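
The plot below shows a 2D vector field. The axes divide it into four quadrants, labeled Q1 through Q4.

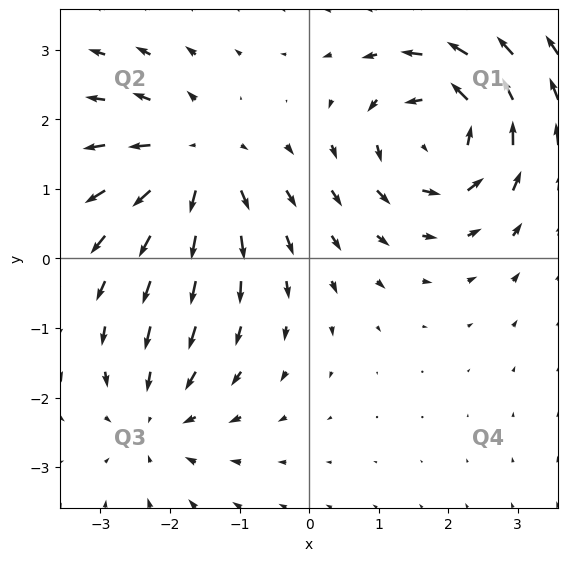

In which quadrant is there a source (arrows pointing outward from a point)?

The source sits at approximately (-1.6, 1.4), which lies in quadrant Q2. The divergence there is about +5, positive as expected for a source.

Q2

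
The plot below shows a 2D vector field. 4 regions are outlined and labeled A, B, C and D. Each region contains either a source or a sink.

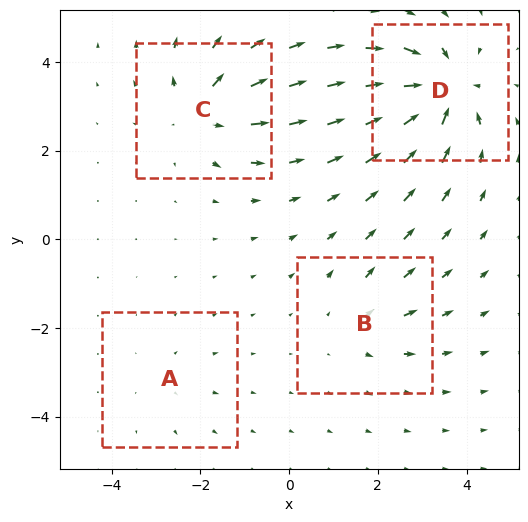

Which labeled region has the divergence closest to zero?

Divergence at each region's feature centre — A: about +2, B: about +3, C: about +6, D: about -8. Region A is closest to zero.

A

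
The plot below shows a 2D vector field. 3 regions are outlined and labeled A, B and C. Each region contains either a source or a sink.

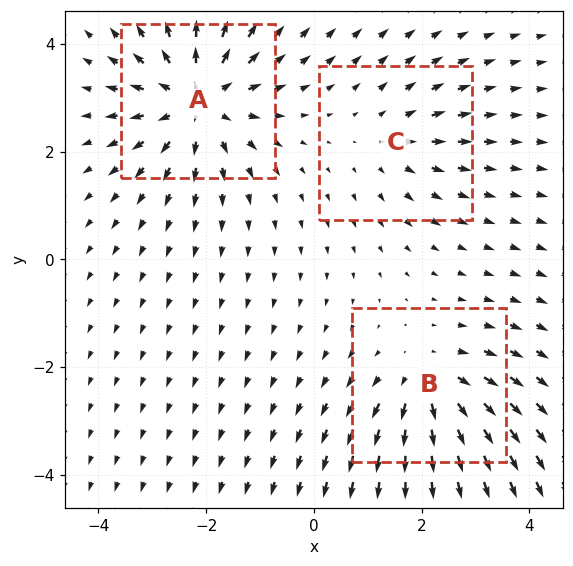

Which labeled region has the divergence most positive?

Divergence at each region's feature centre — A: about +5, B: about +3, C: about +2. Region A is most positive.

A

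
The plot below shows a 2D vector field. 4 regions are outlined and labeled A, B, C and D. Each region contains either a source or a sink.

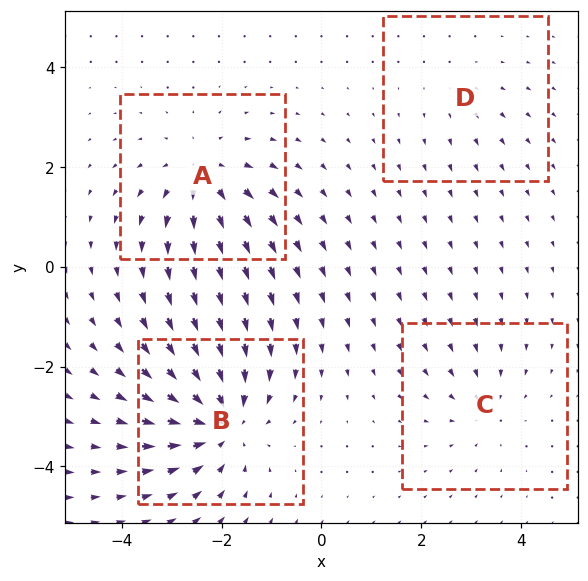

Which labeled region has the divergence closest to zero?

Divergence at each region's feature centre — A: about +5, B: about -7, C: about -3, D: about +2. Region D is closest to zero.

D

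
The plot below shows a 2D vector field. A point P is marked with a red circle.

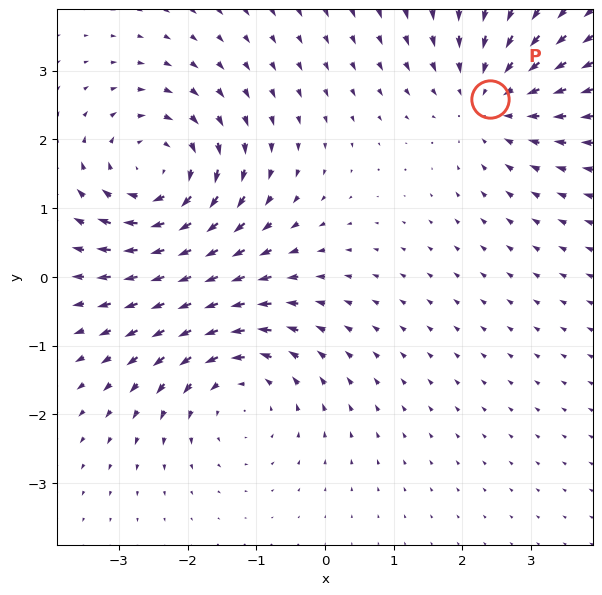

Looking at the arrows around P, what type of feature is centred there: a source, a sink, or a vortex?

At P (2.4, 2.6) the arrows converge inward. Divergence about -3, curl ≈0 — negative divergence with near-zero curl is a sink.

sink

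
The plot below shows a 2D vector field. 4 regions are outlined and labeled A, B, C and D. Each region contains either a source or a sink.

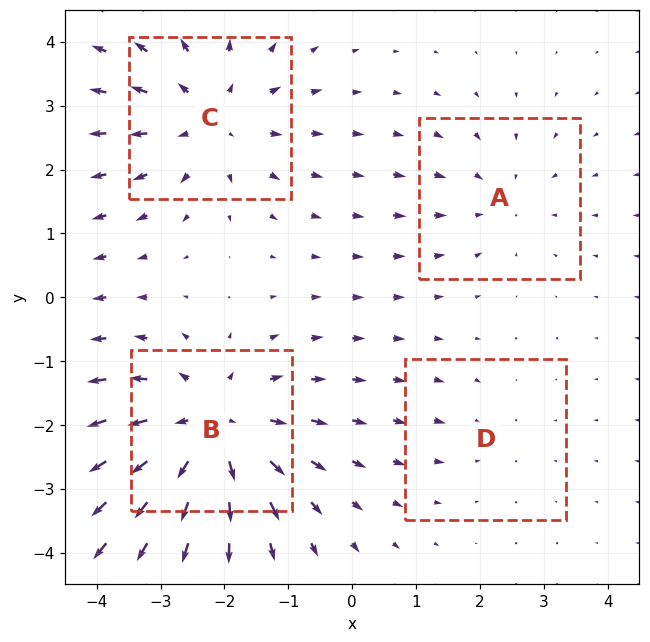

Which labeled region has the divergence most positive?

B

Divergence at each region's feature centre — A: about -3, B: about +6, C: about +4, D: about -2. Region B is most positive.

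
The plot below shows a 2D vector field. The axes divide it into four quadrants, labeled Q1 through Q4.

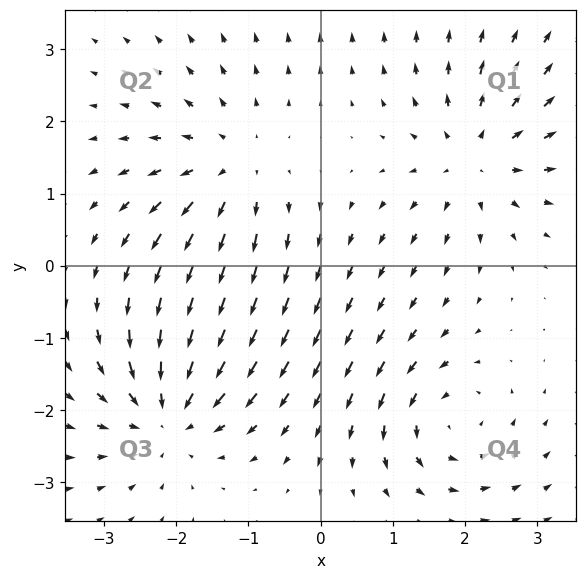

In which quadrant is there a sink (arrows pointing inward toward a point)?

The sink sits at approximately (-2.1, -2.0), which lies in quadrant Q3. The divergence there is about -6, negative as expected for a sink.

Q3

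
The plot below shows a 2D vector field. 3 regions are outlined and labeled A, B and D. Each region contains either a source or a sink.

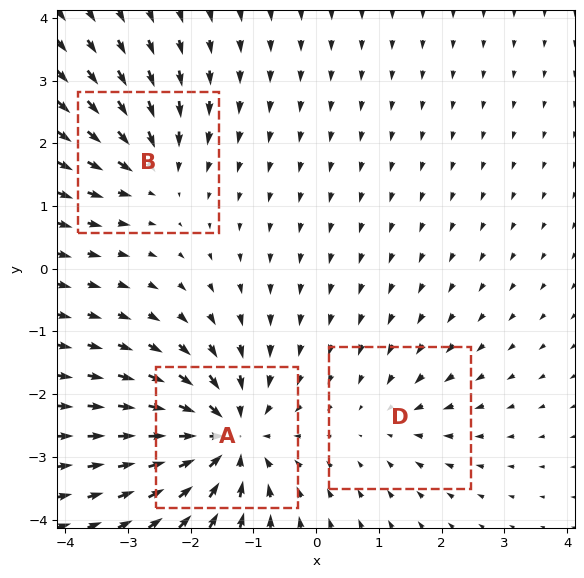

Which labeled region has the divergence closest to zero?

D

Divergence at each region's feature centre — A: about -6, B: about -3, D: about -2. Region D is closest to zero.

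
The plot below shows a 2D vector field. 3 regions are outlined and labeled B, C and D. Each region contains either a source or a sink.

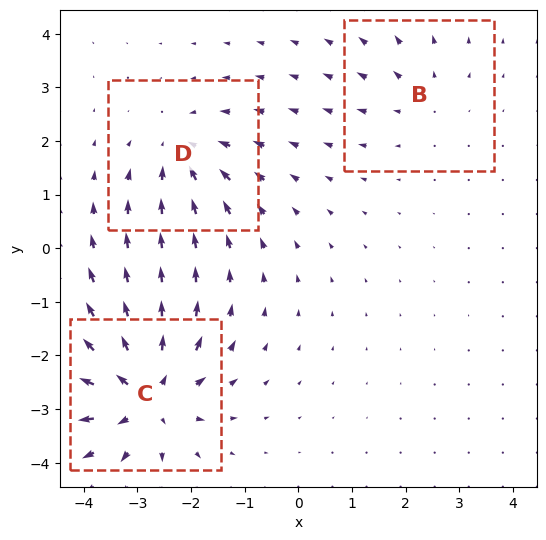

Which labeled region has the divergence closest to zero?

B

Divergence at each region's feature centre — B: about +2, C: about +6, D: about -3. Region B is closest to zero.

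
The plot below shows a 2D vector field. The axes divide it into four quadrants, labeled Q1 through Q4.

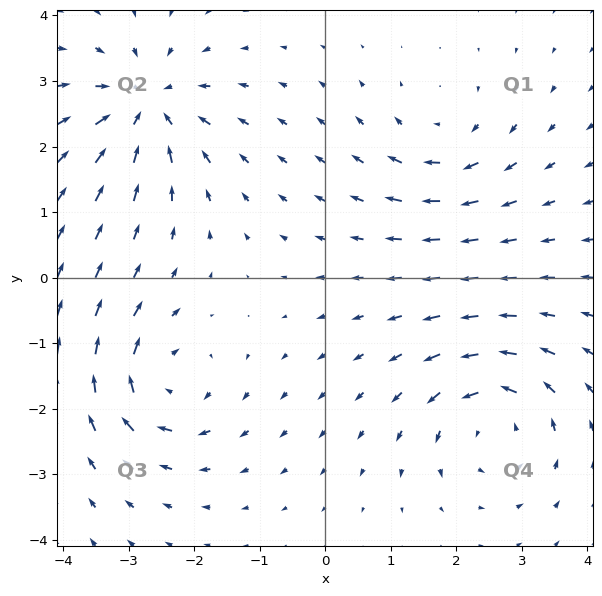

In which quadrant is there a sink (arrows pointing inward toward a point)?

Q2

The sink sits at approximately (-2.7, 2.6), which lies in quadrant Q2. The divergence there is about -5, negative as expected for a sink.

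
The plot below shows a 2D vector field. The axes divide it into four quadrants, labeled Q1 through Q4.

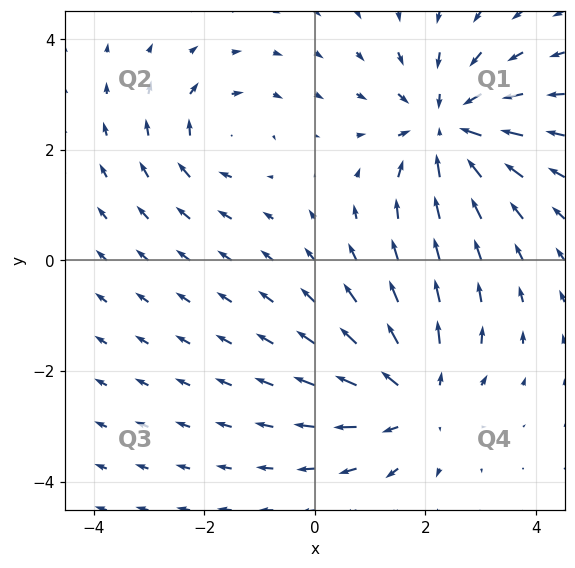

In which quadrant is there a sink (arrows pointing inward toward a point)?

Q1

The sink sits at approximately (2.4, 2.4), which lies in quadrant Q1. The divergence there is about -4, negative as expected for a sink.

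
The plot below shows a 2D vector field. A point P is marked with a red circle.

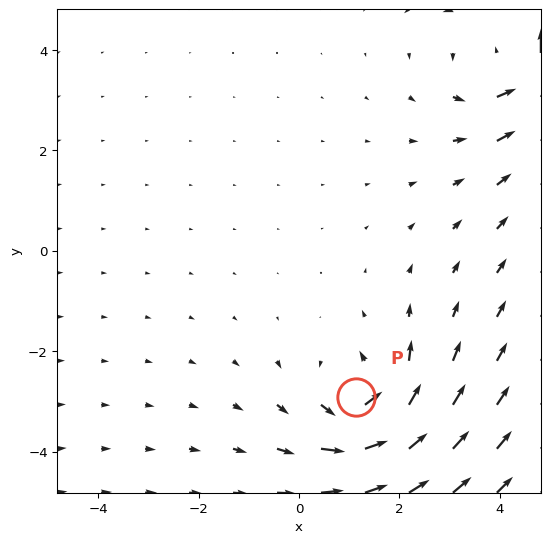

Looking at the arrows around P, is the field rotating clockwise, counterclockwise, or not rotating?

Near P at (1.1, -2.9) the arrows circulate counterclockwise. The curl (z-component) there is about +5; positive curl means counterclockwise rotation.

counterclockwise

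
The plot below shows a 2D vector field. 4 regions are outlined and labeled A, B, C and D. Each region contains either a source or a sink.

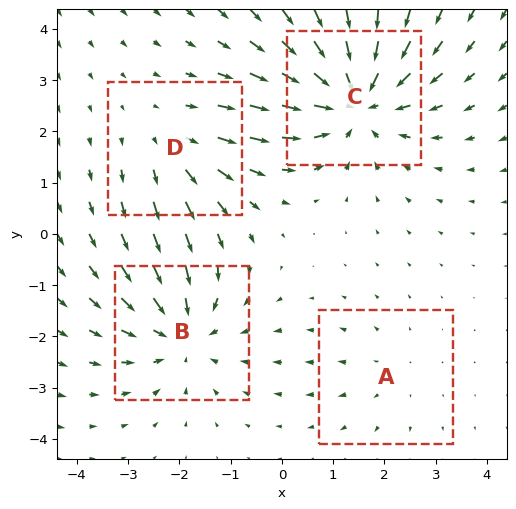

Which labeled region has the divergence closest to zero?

A

Divergence at each region's feature centre — A: about +2, B: about -4, C: about -6, D: about +3. Region A is closest to zero.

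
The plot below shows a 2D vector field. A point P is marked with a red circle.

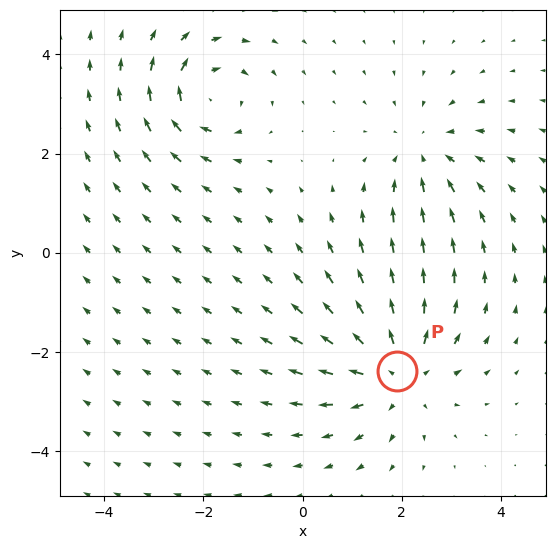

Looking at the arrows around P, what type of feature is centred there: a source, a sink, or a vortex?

source

At P (1.9, -2.4) the arrows spread outward. Divergence about +4, curl ≈0 — positive divergence with near-zero curl is a source.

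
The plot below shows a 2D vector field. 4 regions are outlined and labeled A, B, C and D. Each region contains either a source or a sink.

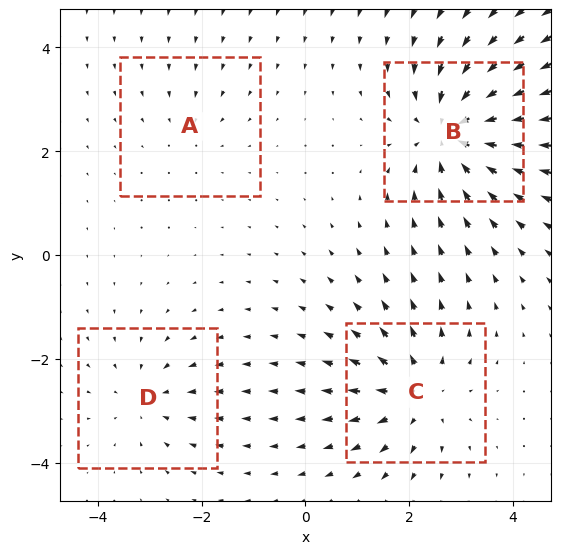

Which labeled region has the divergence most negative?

B

Divergence at each region's feature centre — A: about -2, B: about -7, C: about +5, D: about -3. Region B is most negative.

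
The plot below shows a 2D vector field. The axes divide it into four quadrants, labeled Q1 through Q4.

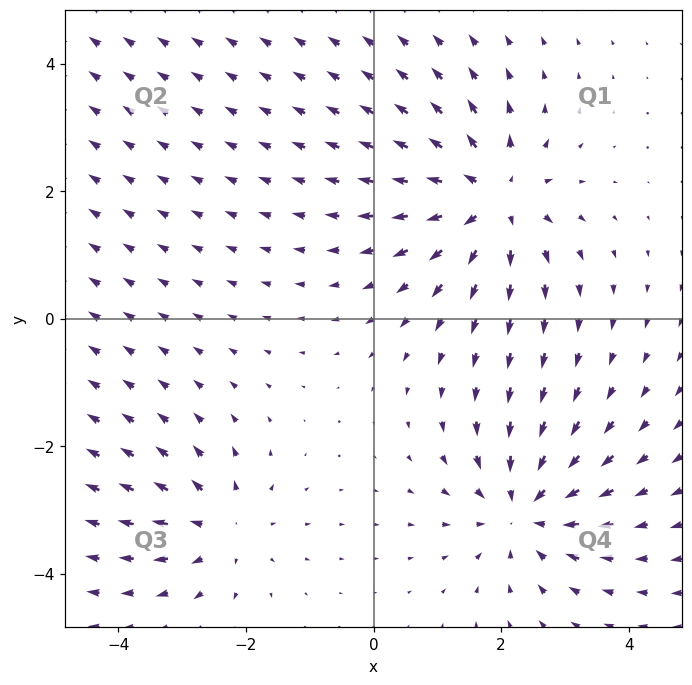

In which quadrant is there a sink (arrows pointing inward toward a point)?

Q4

The sink sits at approximately (2.4, -3.0), which lies in quadrant Q4. The divergence there is about -4, negative as expected for a sink.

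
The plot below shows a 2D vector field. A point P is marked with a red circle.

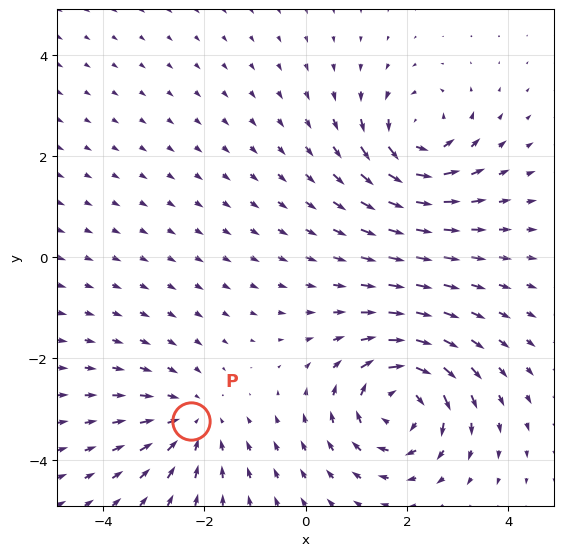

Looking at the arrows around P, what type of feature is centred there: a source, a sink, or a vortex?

sink

At P (-2.3, -3.2) the arrows converge inward. Divergence about -3, curl ≈0 — negative divergence with near-zero curl is a sink.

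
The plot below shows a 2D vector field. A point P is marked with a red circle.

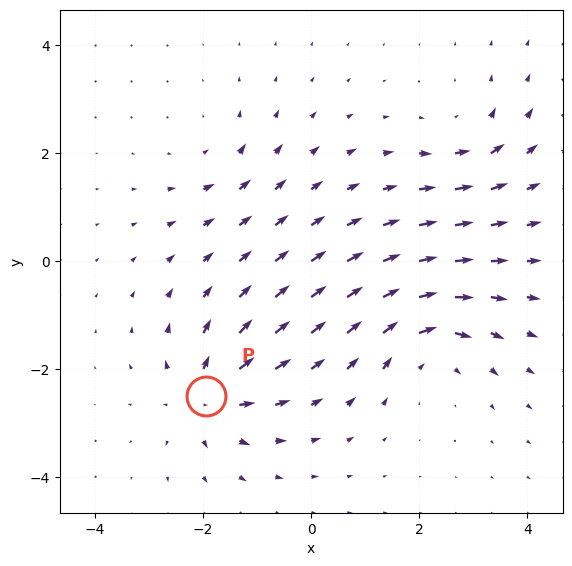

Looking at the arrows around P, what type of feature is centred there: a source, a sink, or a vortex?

At P (-1.9, -2.5) the arrows spread outward. Divergence about +6, curl ≈0 — positive divergence with near-zero curl is a source.

source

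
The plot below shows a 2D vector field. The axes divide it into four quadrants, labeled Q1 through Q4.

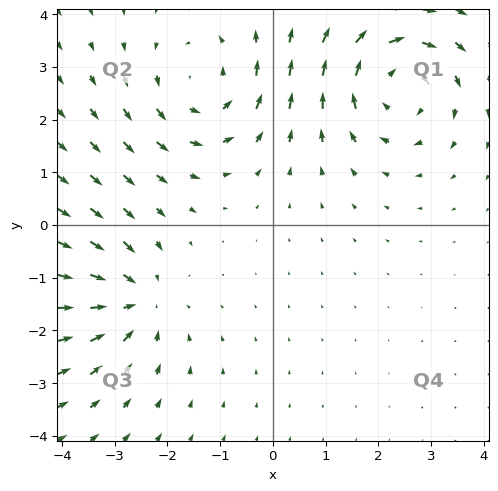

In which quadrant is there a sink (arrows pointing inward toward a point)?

The sink sits at approximately (-2.6, -1.4), which lies in quadrant Q3. The divergence there is about -4, negative as expected for a sink.

Q3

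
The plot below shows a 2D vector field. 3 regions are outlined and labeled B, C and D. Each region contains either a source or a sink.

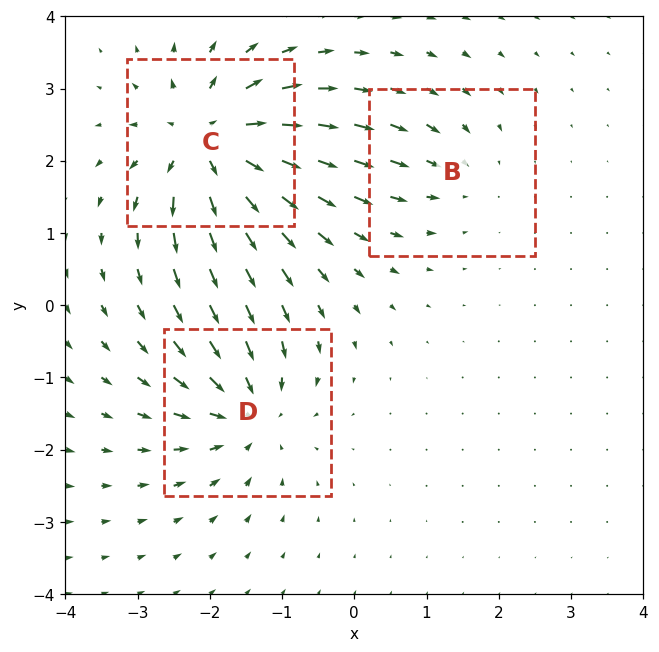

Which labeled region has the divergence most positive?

Divergence at each region's feature centre — B: about -2, C: about +6, D: about -4. Region C is most positive.

C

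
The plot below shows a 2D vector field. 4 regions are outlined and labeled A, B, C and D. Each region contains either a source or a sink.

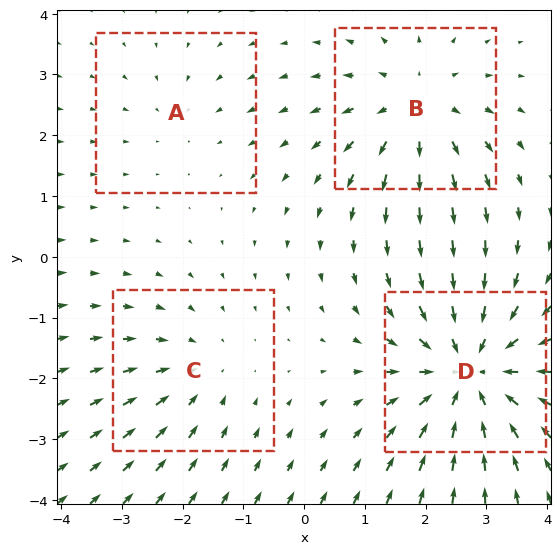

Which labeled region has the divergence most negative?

D

Divergence at each region's feature centre — A: about -2, B: about +4, C: about -3, D: about -6. Region D is most negative.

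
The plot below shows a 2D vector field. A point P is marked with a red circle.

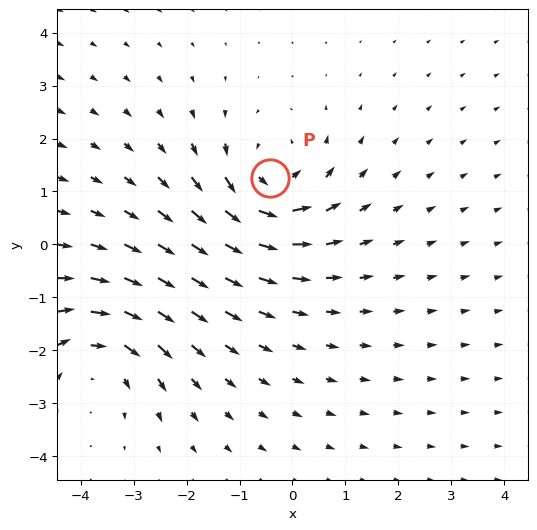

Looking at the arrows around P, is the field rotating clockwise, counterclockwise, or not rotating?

Near P at (-0.4, 1.3) the arrows circulate counterclockwise. The curl (z-component) there is about +5; positive curl means counterclockwise rotation.

counterclockwise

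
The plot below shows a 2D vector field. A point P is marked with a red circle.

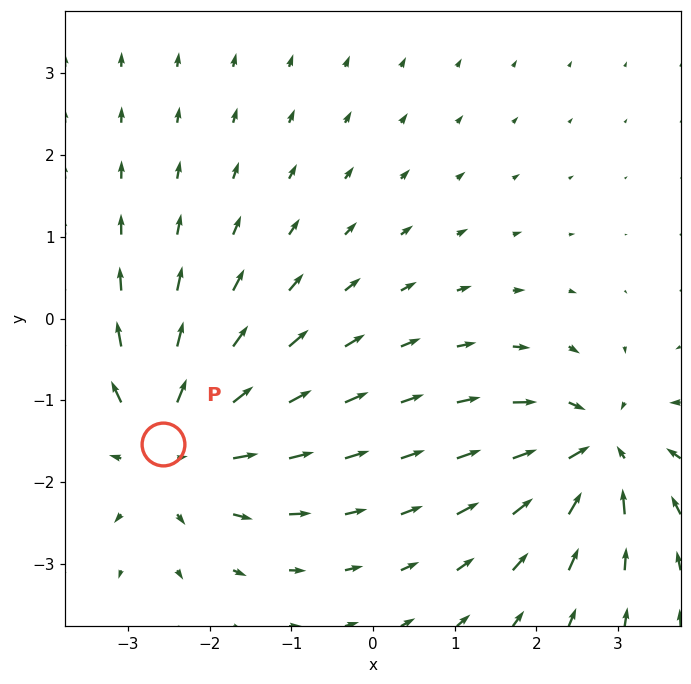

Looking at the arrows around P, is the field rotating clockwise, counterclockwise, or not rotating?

not rotating

Near P at (-2.6, -1.5) the arrows show no circulation. The curl there is ≈0.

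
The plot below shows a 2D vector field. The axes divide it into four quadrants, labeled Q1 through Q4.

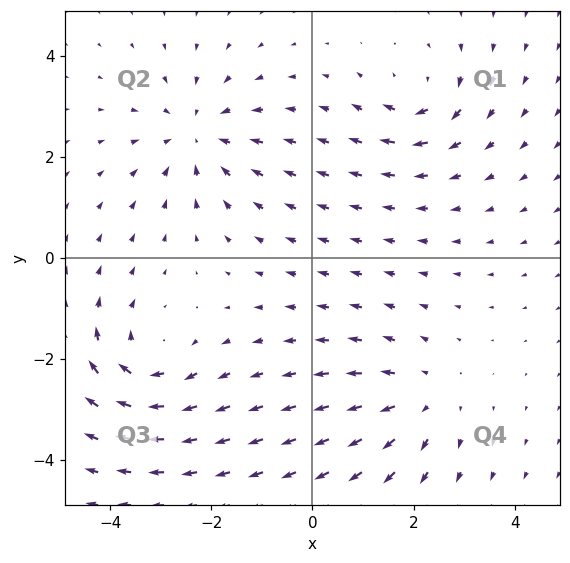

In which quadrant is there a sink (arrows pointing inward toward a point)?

Q2

The sink sits at approximately (-2.3, 2.4), which lies in quadrant Q2. The divergence there is about -4, negative as expected for a sink.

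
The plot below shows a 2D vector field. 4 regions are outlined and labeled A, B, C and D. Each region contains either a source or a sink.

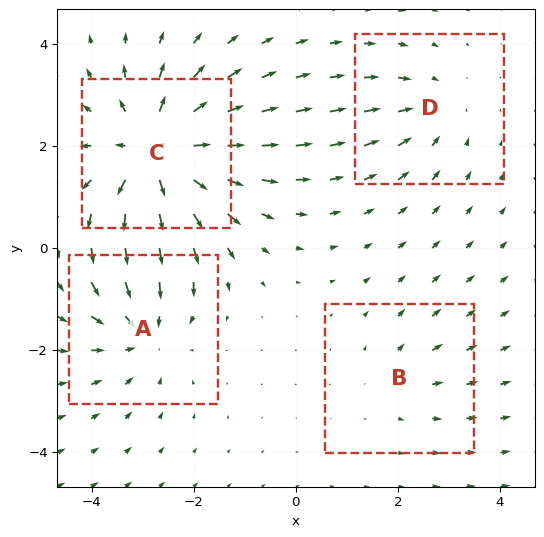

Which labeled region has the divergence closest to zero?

B

Divergence at each region's feature centre — A: about -4, B: about +2, C: about +7, D: about -3. Region B is closest to zero.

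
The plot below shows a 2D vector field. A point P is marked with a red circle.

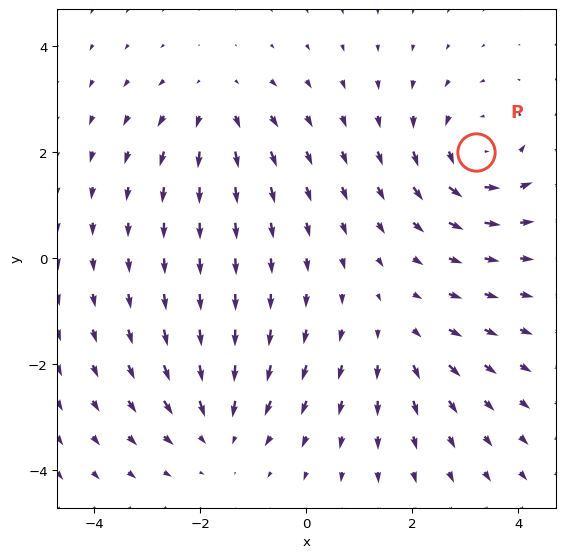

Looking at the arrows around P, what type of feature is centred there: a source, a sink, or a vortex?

At P (3.2, 2.0) the arrows circulate counterclockwise. Divergence ≈0, curl about +5 — near-zero divergence with nonzero curl is a vortex.

vortex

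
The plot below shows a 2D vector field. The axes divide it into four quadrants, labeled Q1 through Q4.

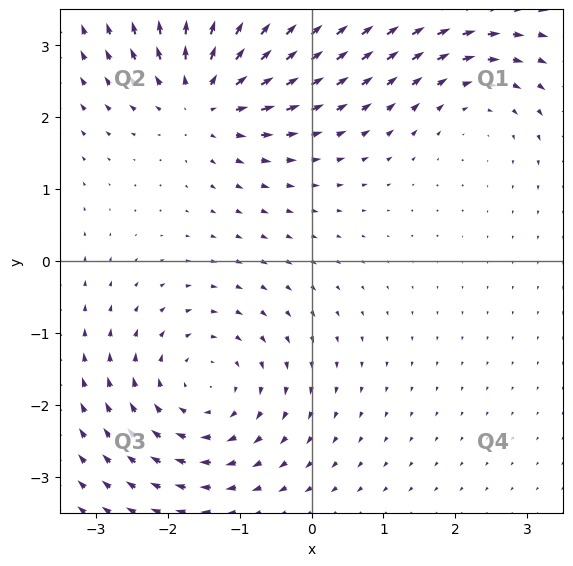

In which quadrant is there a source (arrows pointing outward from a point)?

The source sits at approximately (-1.5, 2.3), which lies in quadrant Q2. The divergence there is about +5, positive as expected for a source.

Q2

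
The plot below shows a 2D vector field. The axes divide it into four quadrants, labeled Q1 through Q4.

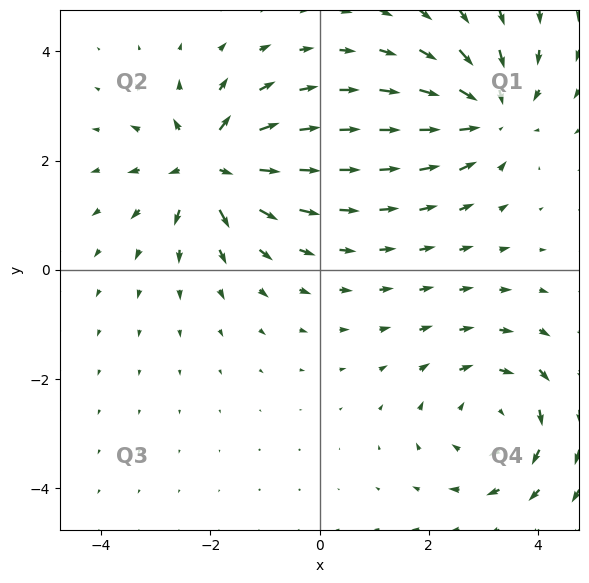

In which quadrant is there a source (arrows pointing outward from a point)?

Q2

The source sits at approximately (-2.0, 1.9), which lies in quadrant Q2. The divergence there is about +7, positive as expected for a source.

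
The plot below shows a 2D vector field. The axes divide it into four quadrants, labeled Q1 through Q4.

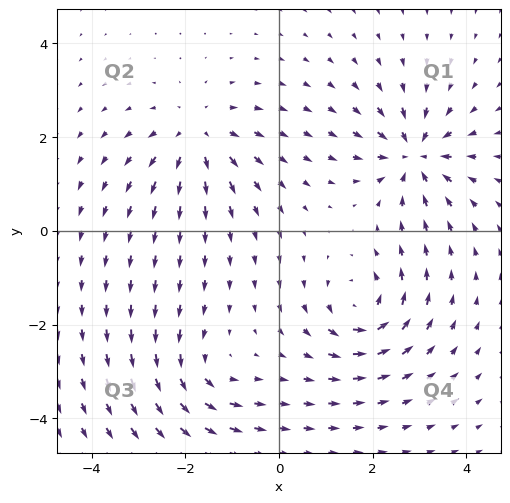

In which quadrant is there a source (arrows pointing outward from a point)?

The source sits at approximately (-1.7, 2.0), which lies in quadrant Q2. The divergence there is about +4, positive as expected for a source.

Q2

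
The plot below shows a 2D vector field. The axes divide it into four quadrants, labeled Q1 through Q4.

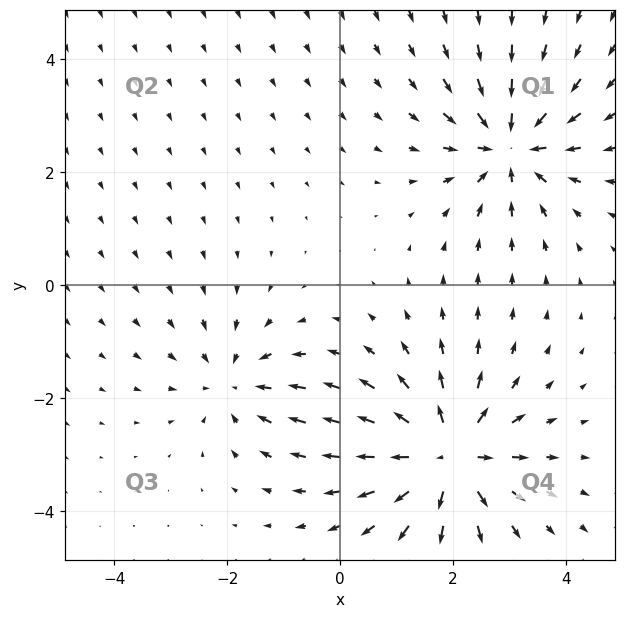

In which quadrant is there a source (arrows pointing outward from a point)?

The source sits at approximately (1.9, -3.0), which lies in quadrant Q4. The divergence there is about +7, positive as expected for a source.

Q4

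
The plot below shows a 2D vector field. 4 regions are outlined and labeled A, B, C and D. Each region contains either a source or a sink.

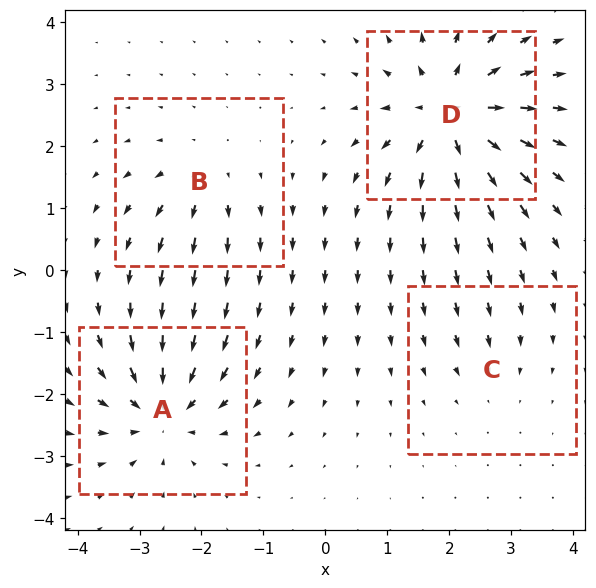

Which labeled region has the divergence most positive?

Divergence at each region's feature centre — A: about -6, B: about +4, C: about -2, D: about +8. Region D is most positive.

D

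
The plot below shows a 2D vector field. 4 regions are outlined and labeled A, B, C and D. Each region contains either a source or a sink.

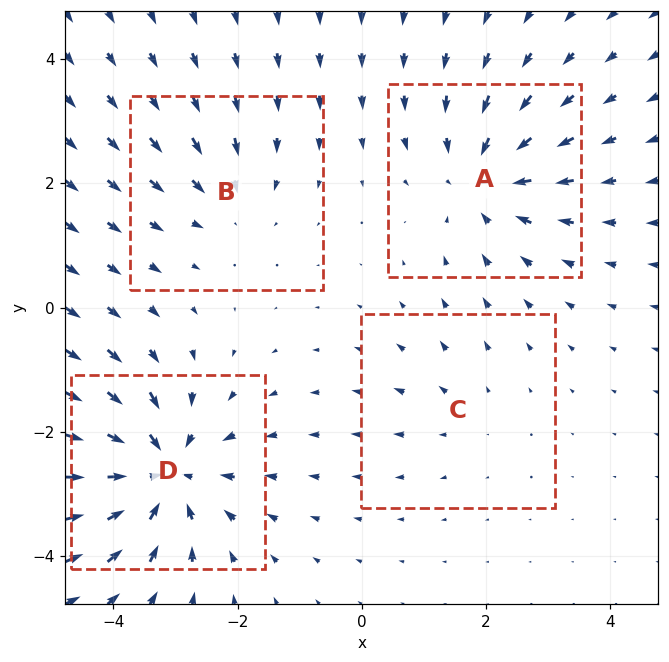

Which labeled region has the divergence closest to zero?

C

Divergence at each region's feature centre — A: about -5, B: about -3, C: about +2, D: about -7. Region C is closest to zero.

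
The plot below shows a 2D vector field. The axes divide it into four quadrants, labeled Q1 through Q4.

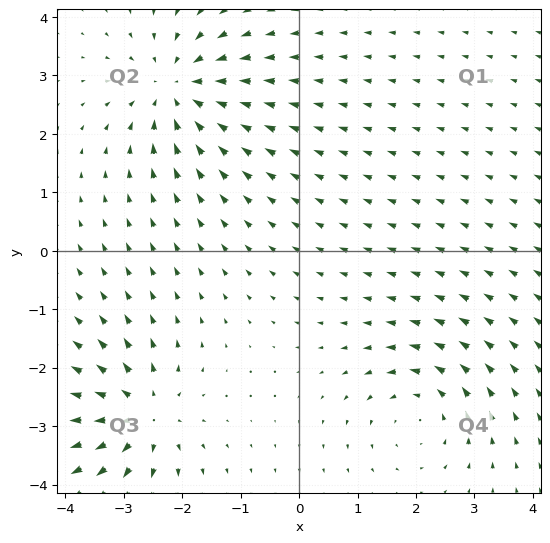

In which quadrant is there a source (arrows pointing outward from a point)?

Q3

The source sits at approximately (-2.7, -2.8), which lies in quadrant Q3. The divergence there is about +6, positive as expected for a source.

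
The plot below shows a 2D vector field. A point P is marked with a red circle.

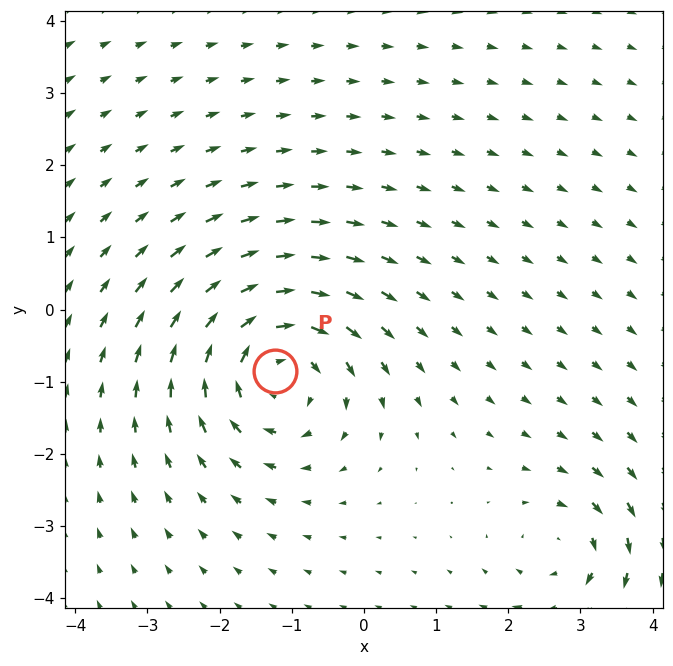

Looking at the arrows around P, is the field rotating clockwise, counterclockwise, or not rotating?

clockwise

Near P at (-1.2, -0.9) the arrows circulate clockwise. The curl (z-component) there is about -5; negative curl means clockwise rotation.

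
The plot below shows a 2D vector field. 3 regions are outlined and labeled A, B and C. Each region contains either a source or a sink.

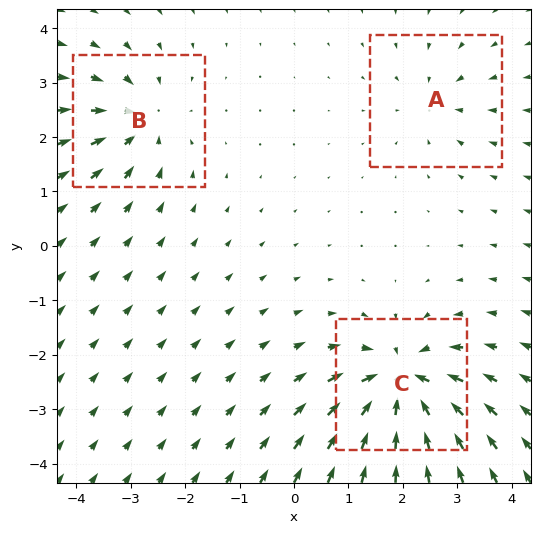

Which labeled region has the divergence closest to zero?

Divergence at each region's feature centre — A: about -3, B: about -4, C: about -6. Region A is closest to zero.

A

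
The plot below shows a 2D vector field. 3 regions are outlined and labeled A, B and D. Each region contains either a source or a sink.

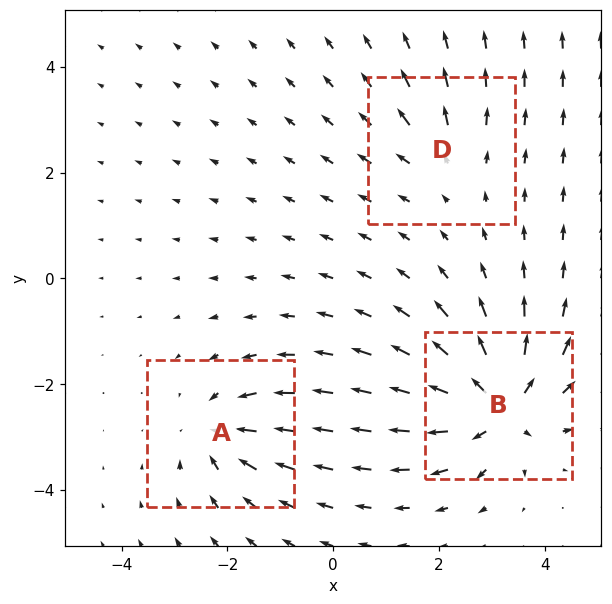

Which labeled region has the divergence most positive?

B

Divergence at each region's feature centre — A: about -4, B: about +7, D: about +3. Region B is most positive.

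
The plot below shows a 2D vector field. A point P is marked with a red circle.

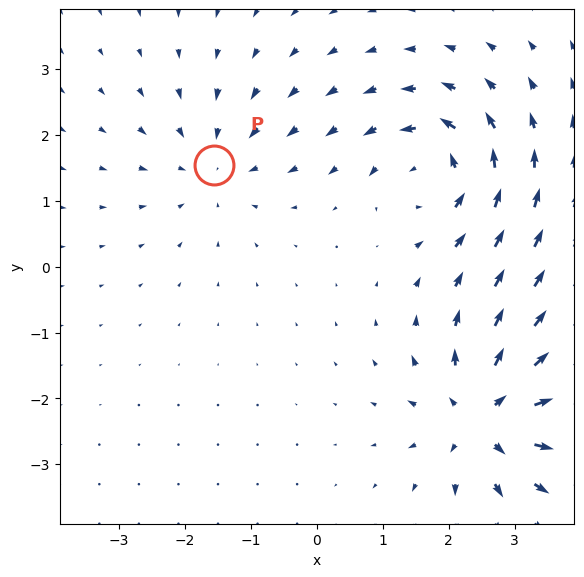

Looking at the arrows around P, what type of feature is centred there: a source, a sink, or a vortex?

sink

At P (-1.6, 1.5) the arrows converge inward. Divergence about -3, curl ≈0 — negative divergence with near-zero curl is a sink.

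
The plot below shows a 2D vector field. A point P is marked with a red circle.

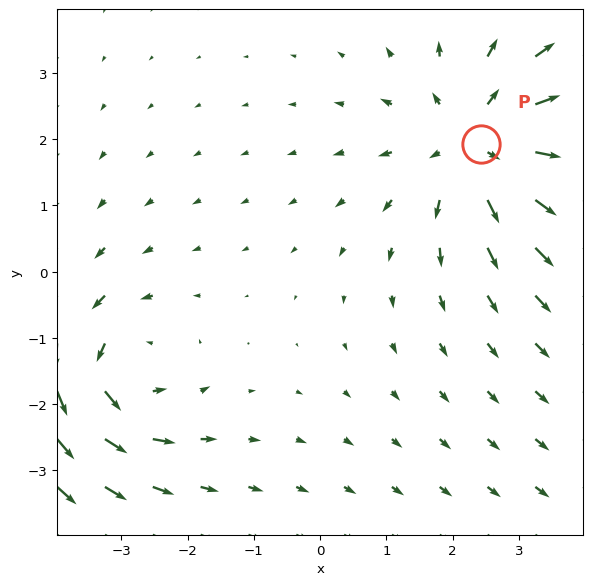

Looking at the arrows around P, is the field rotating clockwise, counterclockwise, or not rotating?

Near P at (2.4, 1.9) the arrows show no circulation. The curl there is ≈0.

not rotating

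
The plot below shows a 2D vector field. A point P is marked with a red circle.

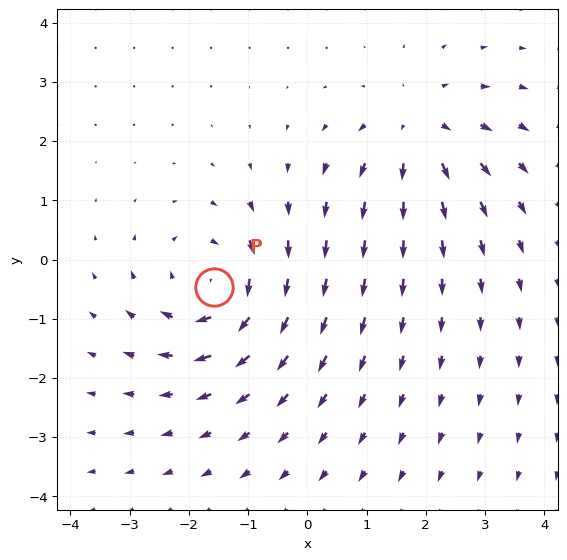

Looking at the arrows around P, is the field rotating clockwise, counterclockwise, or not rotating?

clockwise

Near P at (-1.6, -0.5) the arrows circulate clockwise. The curl (z-component) there is about -5; negative curl means clockwise rotation.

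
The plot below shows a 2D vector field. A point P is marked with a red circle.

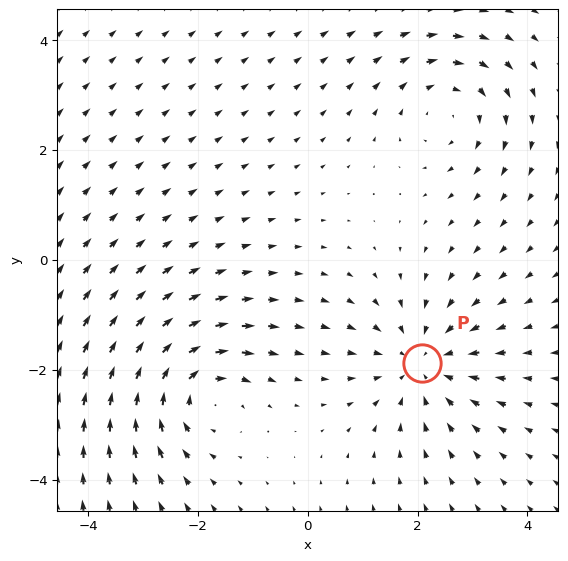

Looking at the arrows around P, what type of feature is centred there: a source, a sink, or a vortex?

sink

At P (2.1, -1.9) the arrows converge inward. Divergence about -4, curl ≈0 — negative divergence with near-zero curl is a sink.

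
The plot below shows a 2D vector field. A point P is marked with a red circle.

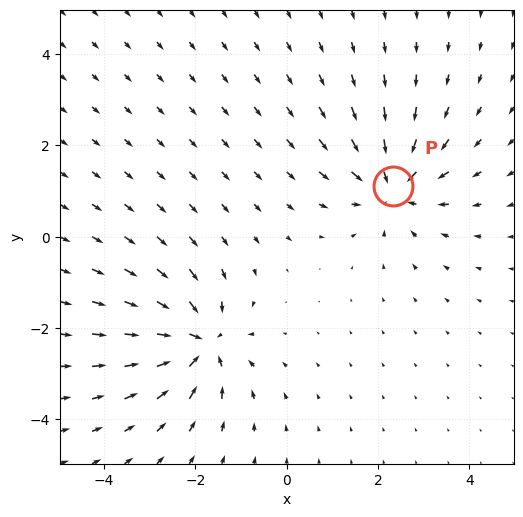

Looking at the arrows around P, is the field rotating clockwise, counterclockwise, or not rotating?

Near P at (2.3, 1.1) the arrows show no circulation. The curl there is ≈0.

not rotating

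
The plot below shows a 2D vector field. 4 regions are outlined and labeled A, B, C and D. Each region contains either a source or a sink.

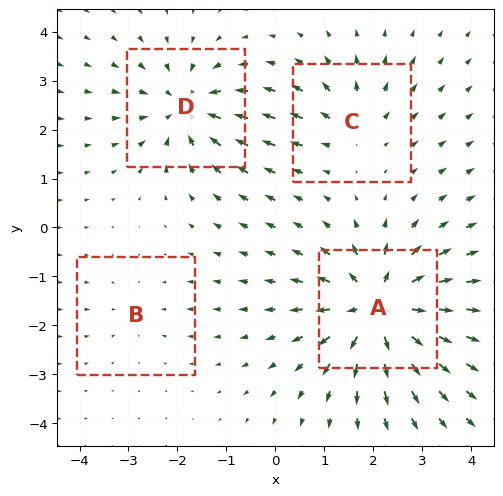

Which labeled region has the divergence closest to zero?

Divergence at each region's feature centre — A: about +8, B: about -2, C: about +3, D: about -5. Region B is closest to zero.

B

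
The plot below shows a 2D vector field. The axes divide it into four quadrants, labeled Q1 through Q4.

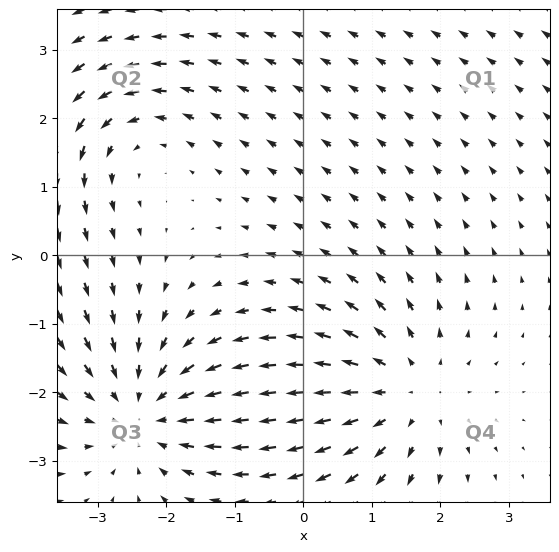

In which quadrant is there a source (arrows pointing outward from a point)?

The source sits at approximately (1.5, -2.0), which lies in quadrant Q4. The divergence there is about +3, positive as expected for a source.

Q4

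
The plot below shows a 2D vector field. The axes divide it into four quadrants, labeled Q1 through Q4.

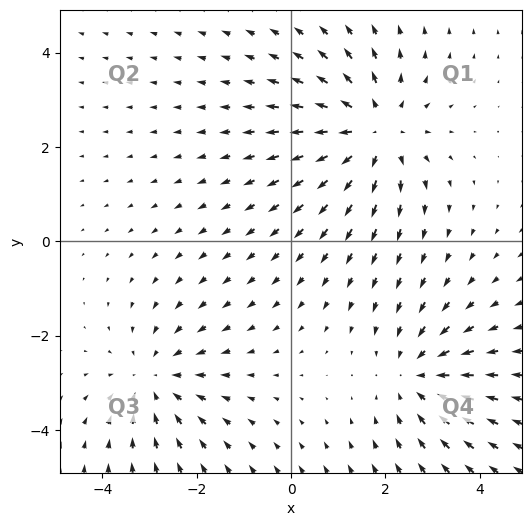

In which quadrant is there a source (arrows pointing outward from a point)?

The source sits at approximately (1.8, 2.3), which lies in quadrant Q1. The divergence there is about +4, positive as expected for a source.

Q1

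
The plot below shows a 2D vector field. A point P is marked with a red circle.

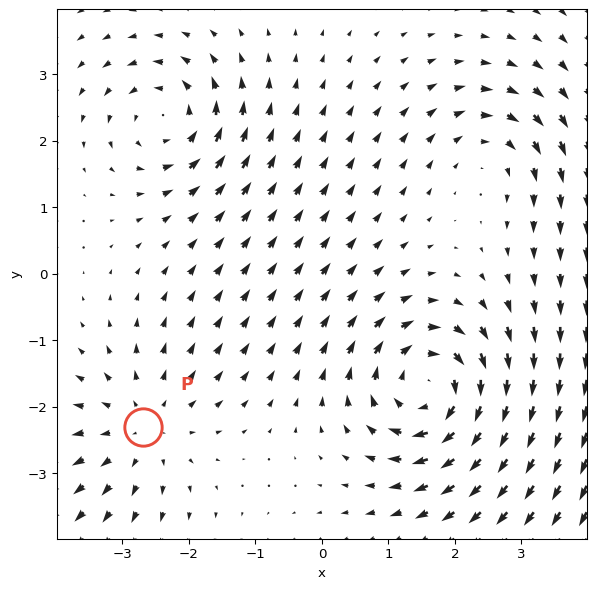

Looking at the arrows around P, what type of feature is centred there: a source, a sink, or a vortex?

At P (-2.7, -2.3) the arrows spread outward. Divergence about +3, curl ≈0 — positive divergence with near-zero curl is a source.

source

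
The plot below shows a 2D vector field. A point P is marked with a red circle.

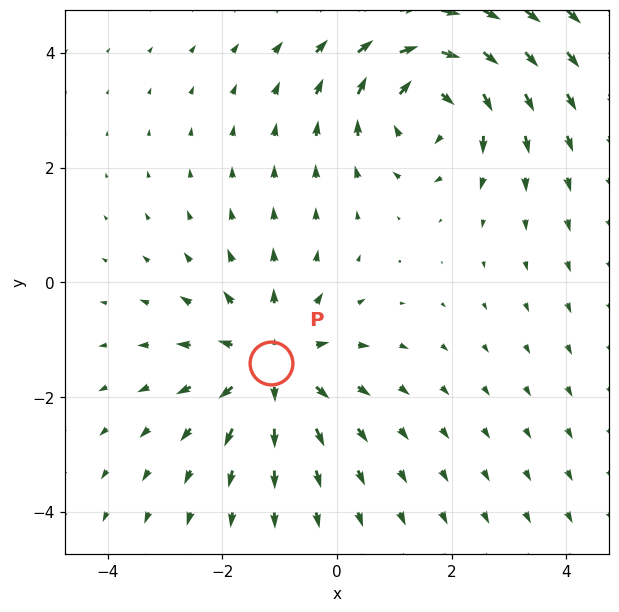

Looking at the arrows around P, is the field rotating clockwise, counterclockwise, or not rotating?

not rotating

Near P at (-1.1, -1.4) the arrows show no circulation. The curl there is ≈0.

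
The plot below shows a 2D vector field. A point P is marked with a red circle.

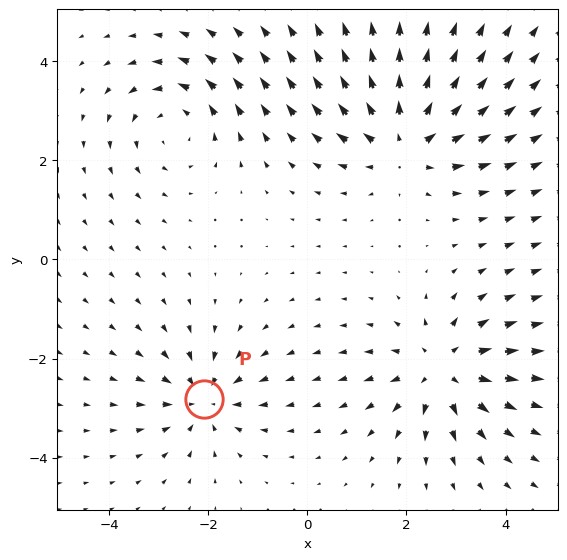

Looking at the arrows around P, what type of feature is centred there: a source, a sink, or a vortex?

At P (-2.1, -2.8) the arrows converge inward. Divergence about -4, curl ≈0 — negative divergence with near-zero curl is a sink.

sink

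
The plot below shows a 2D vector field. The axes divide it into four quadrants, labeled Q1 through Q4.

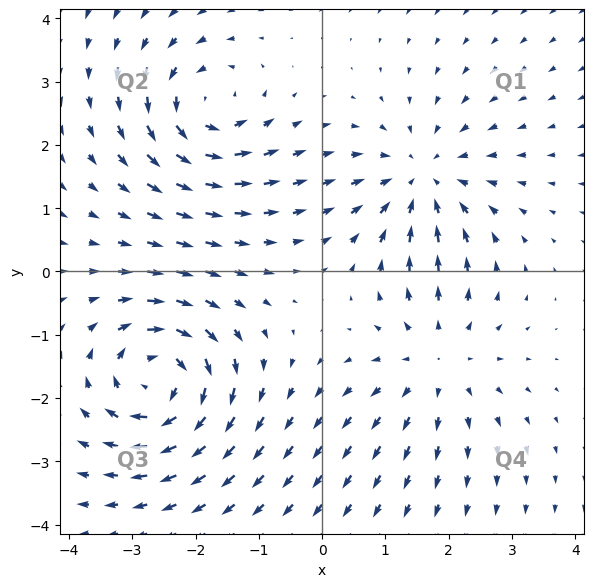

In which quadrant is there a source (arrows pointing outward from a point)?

The source sits at approximately (1.8, -1.4), which lies in quadrant Q4. The divergence there is about +3, positive as expected for a source.

Q4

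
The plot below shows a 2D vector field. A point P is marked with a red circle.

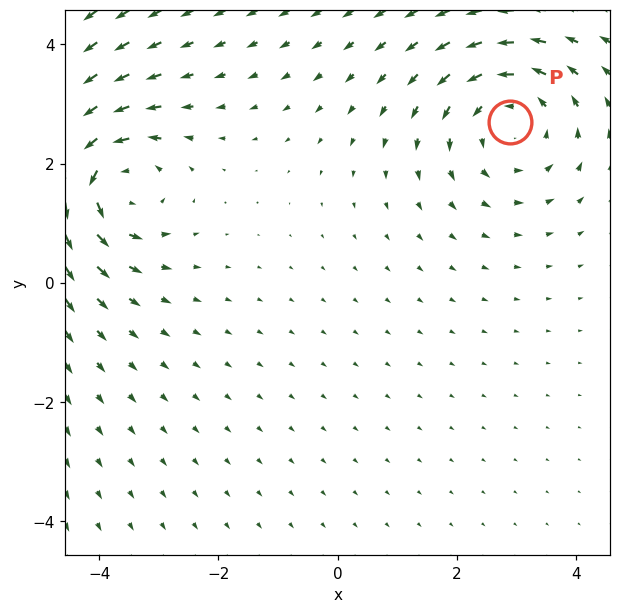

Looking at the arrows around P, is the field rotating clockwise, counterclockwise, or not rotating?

counterclockwise

Near P at (2.9, 2.7) the arrows circulate counterclockwise. The curl (z-component) there is about +4; positive curl means counterclockwise rotation.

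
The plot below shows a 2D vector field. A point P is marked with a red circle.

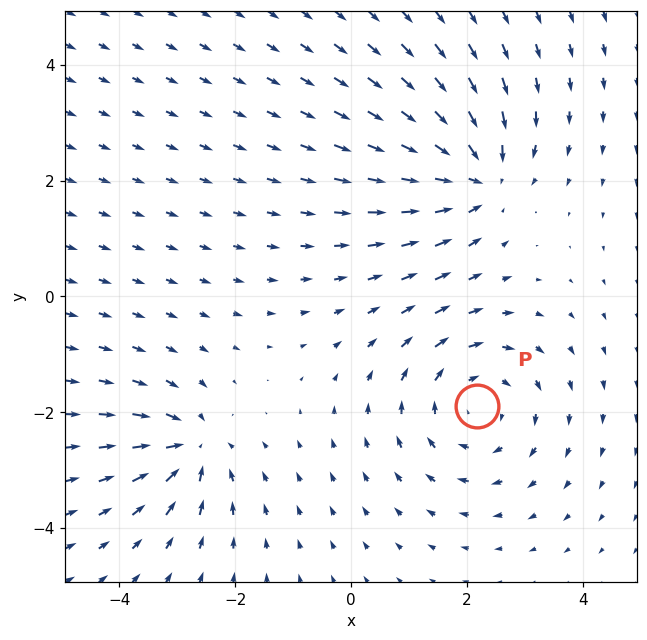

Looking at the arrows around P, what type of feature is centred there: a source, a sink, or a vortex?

vortex

At P (2.2, -1.9) the arrows circulate clockwise. Divergence ≈0, curl about -4 — near-zero divergence with nonzero curl is a vortex.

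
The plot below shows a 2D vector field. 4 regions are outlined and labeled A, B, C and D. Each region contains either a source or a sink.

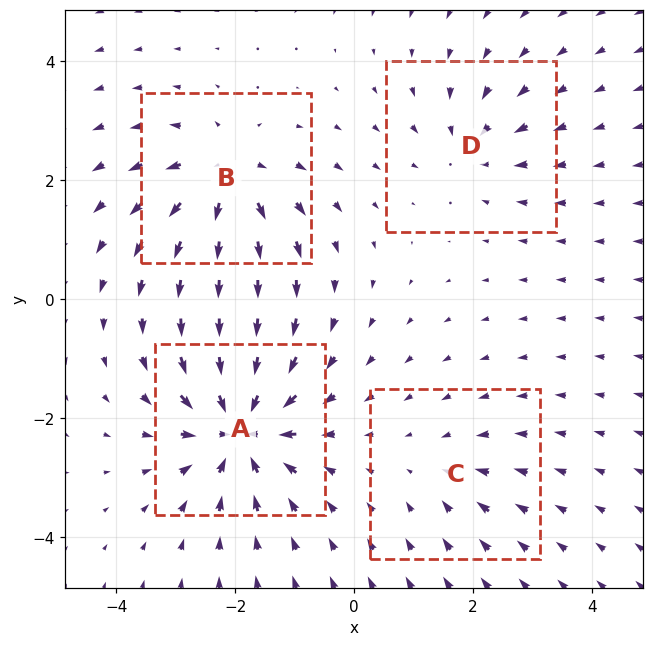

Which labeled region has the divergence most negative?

Divergence at each region's feature centre — A: about -8, B: about +6, C: about -2, D: about -4. Region A is most negative.

A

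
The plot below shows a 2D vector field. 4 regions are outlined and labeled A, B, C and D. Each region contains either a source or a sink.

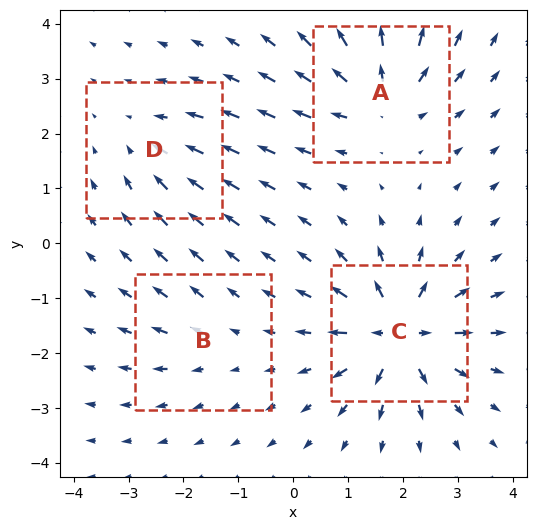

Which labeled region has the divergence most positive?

C

Divergence at each region's feature centre — A: about +6, B: about +3, C: about +9, D: about -4. Region C is most positive.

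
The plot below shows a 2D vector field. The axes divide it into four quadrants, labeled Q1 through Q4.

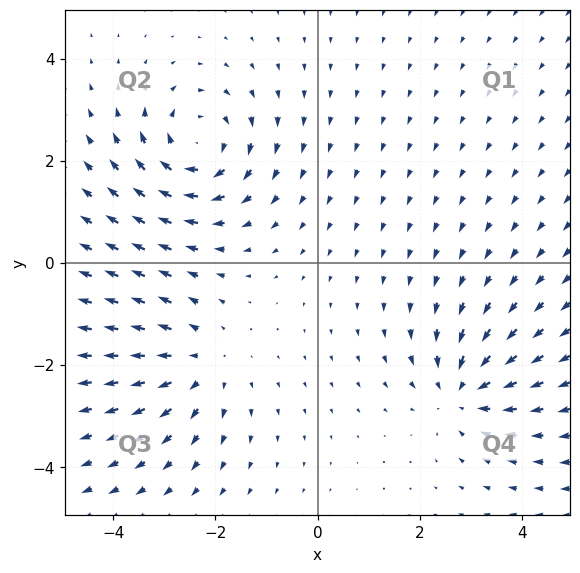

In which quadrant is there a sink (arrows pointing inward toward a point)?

Q4

The sink sits at approximately (2.9, -2.5), which lies in quadrant Q4. The divergence there is about -4, negative as expected for a sink.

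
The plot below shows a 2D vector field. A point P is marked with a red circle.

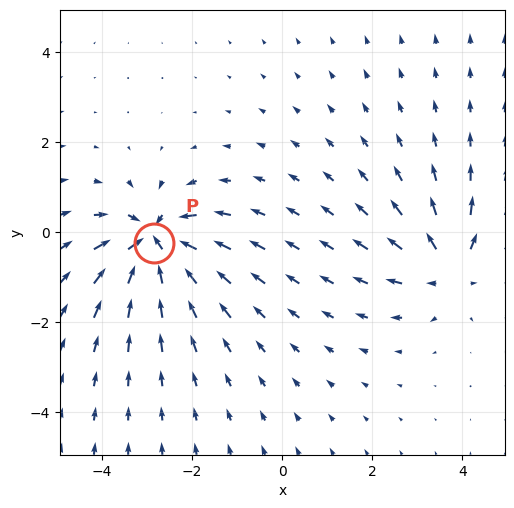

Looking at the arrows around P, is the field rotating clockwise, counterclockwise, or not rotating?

not rotating

Near P at (-2.8, -0.2) the arrows show no circulation. The curl there is ≈0.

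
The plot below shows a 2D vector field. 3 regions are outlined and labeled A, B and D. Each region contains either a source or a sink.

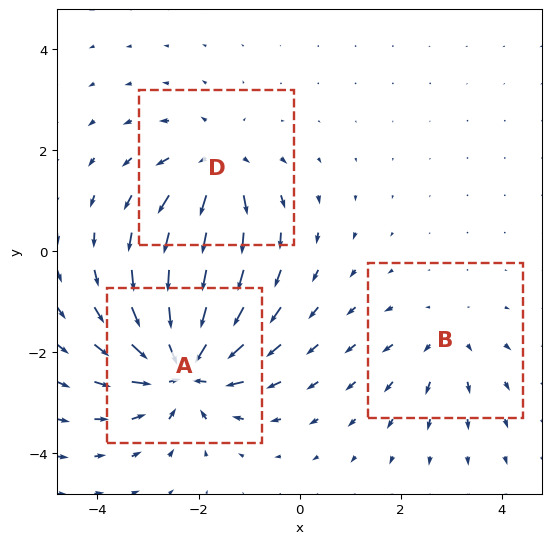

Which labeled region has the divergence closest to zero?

B

Divergence at each region's feature centre — A: about -6, B: about +2, D: about +4. Region B is closest to zero.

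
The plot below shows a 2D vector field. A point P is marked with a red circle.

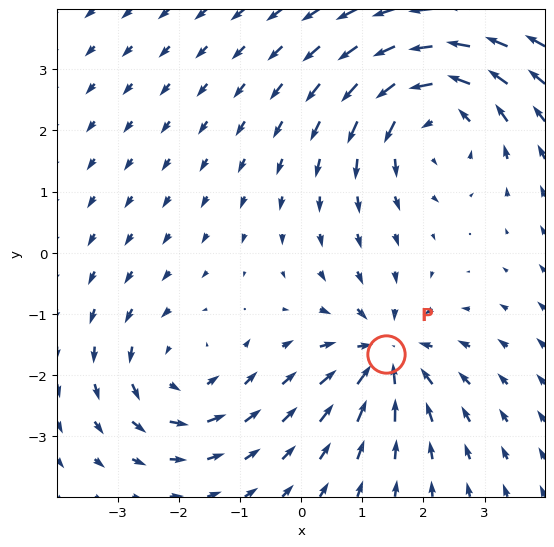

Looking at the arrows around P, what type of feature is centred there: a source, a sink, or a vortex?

At P (1.4, -1.7) the arrows converge inward. Divergence about -4, curl ≈0 — negative divergence with near-zero curl is a sink.

sink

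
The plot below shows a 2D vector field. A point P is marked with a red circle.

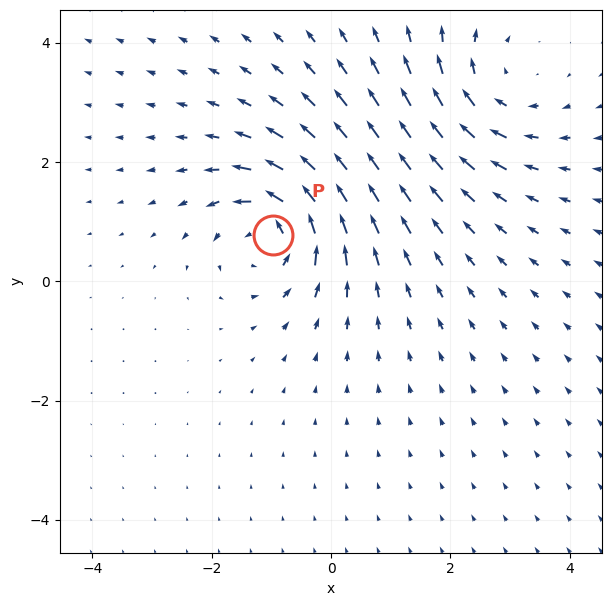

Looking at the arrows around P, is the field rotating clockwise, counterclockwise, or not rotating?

counterclockwise

Near P at (-1.0, 0.8) the arrows circulate counterclockwise. The curl (z-component) there is about +5; positive curl means counterclockwise rotation.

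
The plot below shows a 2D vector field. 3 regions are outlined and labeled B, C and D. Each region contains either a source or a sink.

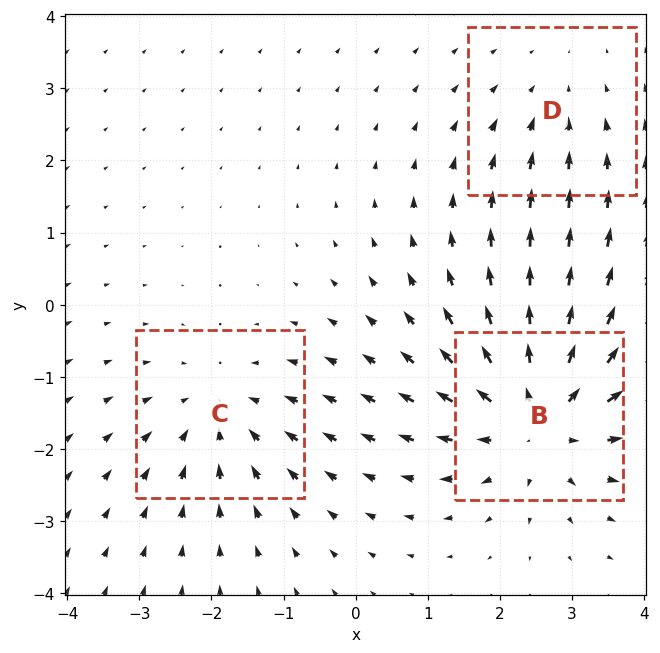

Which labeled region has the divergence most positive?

B

Divergence at each region's feature centre — B: about +5, C: about -3, D: about -2. Region B is most positive.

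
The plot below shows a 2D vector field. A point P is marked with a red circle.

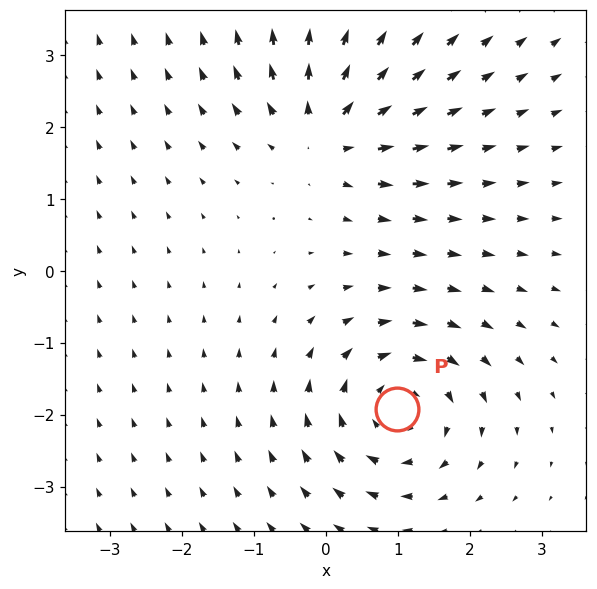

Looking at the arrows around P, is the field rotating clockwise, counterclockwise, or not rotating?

Near P at (1.0, -1.9) the arrows circulate clockwise. The curl (z-component) there is about -5; negative curl means clockwise rotation.

clockwise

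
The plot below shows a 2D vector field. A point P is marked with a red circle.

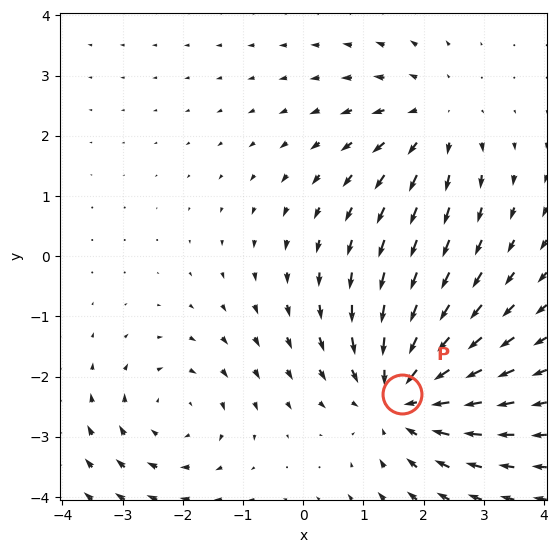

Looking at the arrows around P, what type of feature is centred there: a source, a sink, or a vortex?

sink

At P (1.6, -2.3) the arrows converge inward. Divergence about -4, curl ≈0 — negative divergence with near-zero curl is a sink.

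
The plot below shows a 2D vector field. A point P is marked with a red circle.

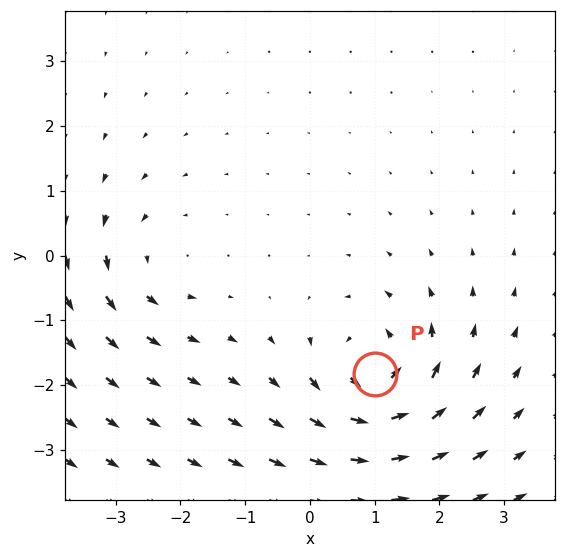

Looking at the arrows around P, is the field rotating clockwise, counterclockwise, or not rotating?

Near P at (1.0, -1.8) the arrows circulate counterclockwise. The curl (z-component) there is about +6; positive curl means counterclockwise rotation.

counterclockwise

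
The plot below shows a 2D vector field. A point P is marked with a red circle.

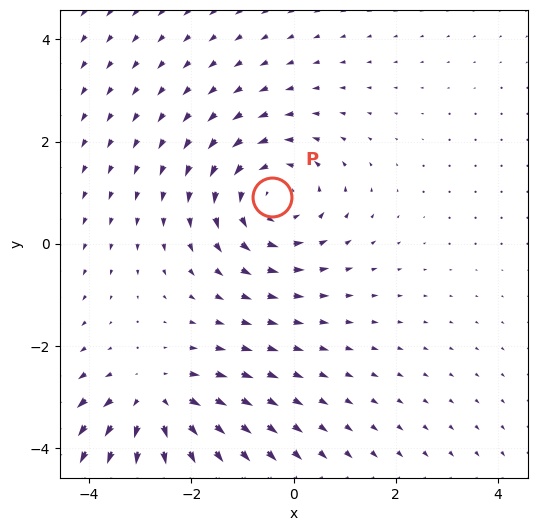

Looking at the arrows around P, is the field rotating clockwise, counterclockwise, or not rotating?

counterclockwise

Near P at (-0.4, 0.9) the arrows circulate counterclockwise. The curl (z-component) there is about +3; positive curl means counterclockwise rotation.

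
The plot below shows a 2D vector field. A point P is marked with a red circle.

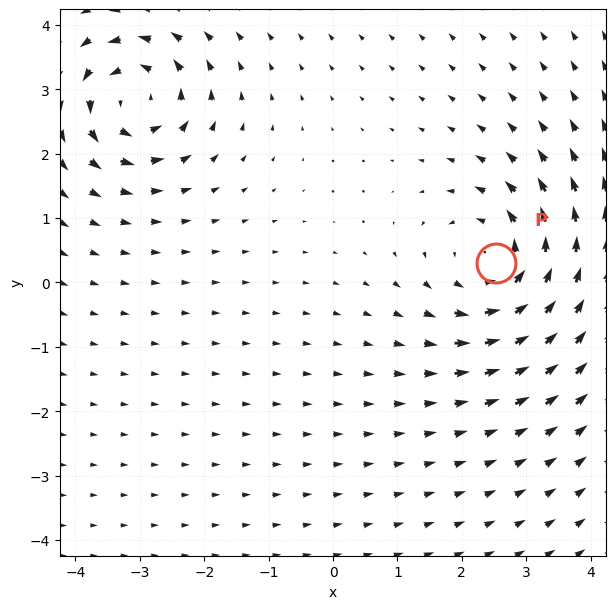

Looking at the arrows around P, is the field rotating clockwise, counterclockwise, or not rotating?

Near P at (2.5, 0.3) the arrows circulate counterclockwise. The curl (z-component) there is about +4; positive curl means counterclockwise rotation.

counterclockwise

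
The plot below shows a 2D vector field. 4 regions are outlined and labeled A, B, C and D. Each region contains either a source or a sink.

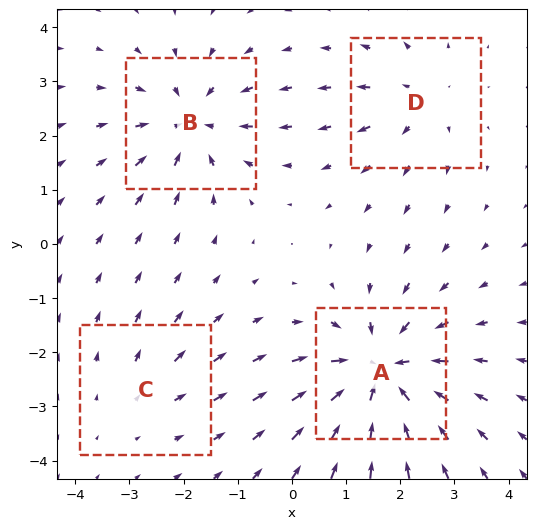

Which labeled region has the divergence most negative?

Divergence at each region's feature centre — A: about -7, B: about -5, C: about +2, D: about +3. Region A is most negative.

A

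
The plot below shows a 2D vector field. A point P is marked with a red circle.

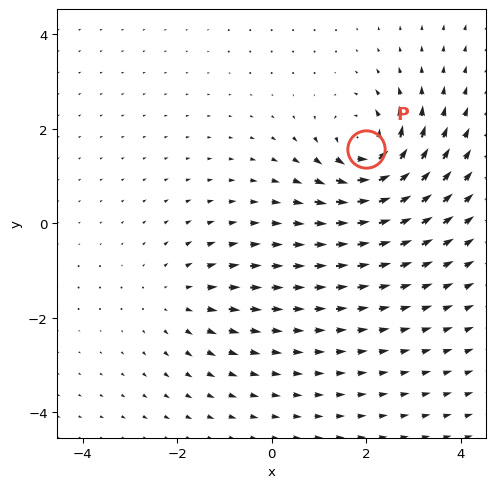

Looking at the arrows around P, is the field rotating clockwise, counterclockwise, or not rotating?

counterclockwise

Near P at (2.0, 1.6) the arrows circulate counterclockwise. The curl (z-component) there is about +6; positive curl means counterclockwise rotation.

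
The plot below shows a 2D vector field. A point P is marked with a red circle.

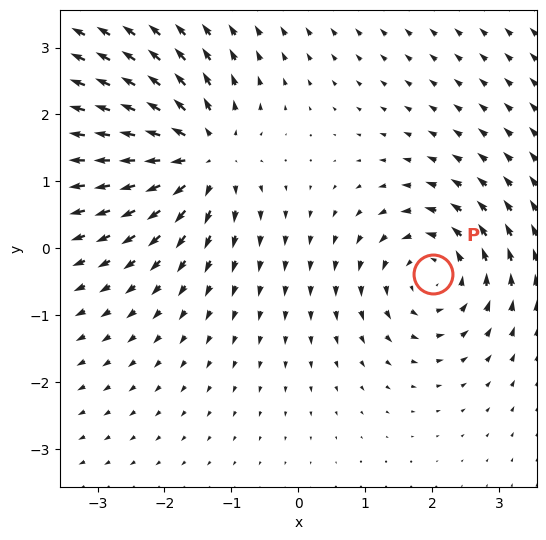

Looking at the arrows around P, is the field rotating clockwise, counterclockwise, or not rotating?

counterclockwise

Near P at (2.0, -0.4) the arrows circulate counterclockwise. The curl (z-component) there is about +4; positive curl means counterclockwise rotation.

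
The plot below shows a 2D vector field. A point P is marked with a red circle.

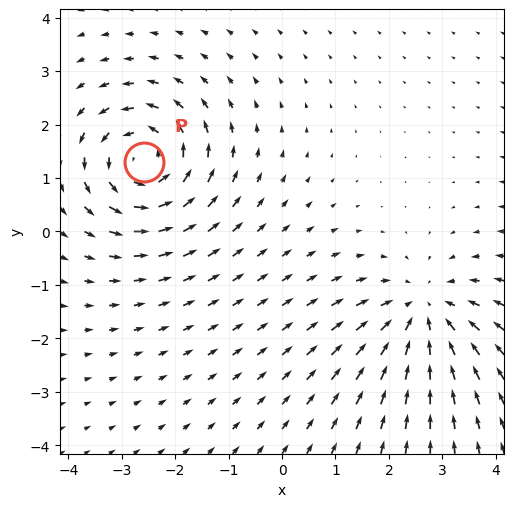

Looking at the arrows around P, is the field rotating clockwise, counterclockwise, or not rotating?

counterclockwise

Near P at (-2.6, 1.3) the arrows circulate counterclockwise. The curl (z-component) there is about +5; positive curl means counterclockwise rotation.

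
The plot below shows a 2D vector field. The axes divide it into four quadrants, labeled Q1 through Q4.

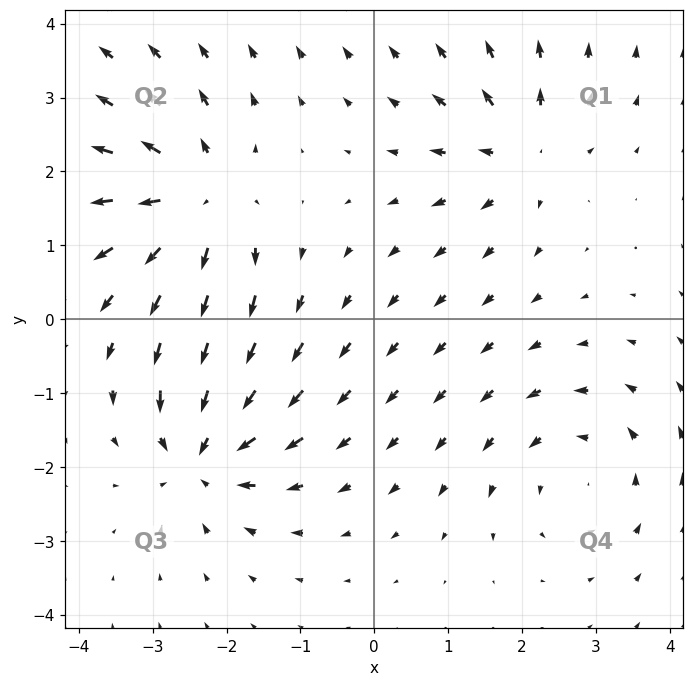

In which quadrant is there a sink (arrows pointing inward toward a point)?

Q3

The sink sits at approximately (-2.3, -1.8), which lies in quadrant Q3. The divergence there is about -5, negative as expected for a sink.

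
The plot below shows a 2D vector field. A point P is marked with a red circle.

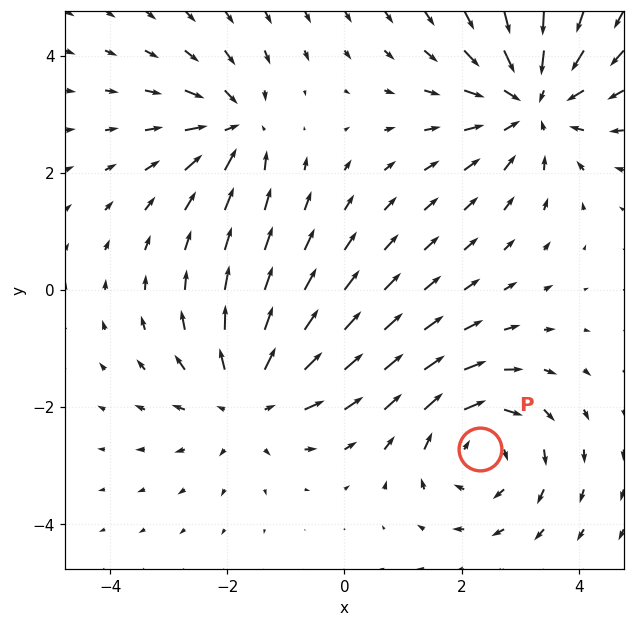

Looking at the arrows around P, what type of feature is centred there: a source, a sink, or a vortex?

vortex

At P (2.3, -2.7) the arrows circulate clockwise. Divergence ≈0, curl about -3 — near-zero divergence with nonzero curl is a vortex.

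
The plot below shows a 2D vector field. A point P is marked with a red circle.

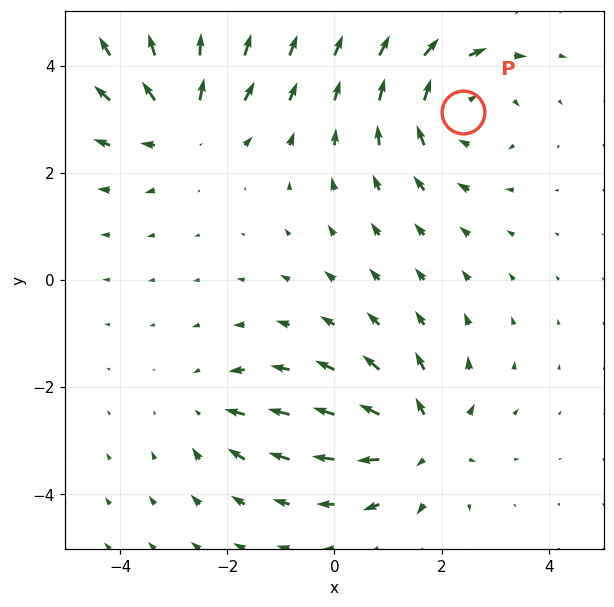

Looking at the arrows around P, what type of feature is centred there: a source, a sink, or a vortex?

vortex

At P (2.4, 3.1) the arrows circulate clockwise. Divergence ≈0, curl about -4 — near-zero divergence with nonzero curl is a vortex.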